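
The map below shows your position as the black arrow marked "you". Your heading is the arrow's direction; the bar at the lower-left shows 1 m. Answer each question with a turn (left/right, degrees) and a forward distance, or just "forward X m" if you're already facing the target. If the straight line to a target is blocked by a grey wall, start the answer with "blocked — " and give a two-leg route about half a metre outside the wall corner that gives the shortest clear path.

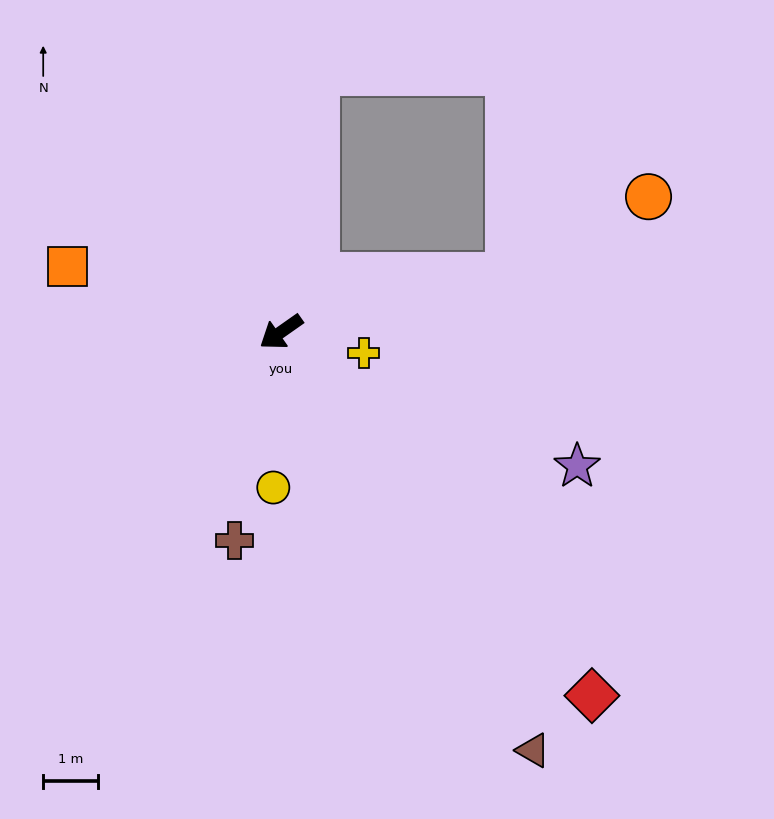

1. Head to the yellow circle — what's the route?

turn left 52°, forward 2.9 m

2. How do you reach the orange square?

turn right 52°, forward 4.1 m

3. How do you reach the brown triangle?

turn left 86°, forward 9.0 m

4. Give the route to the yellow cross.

turn left 131°, forward 1.6 m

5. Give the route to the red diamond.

turn left 95°, forward 8.8 m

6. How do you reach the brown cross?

turn left 42°, forward 3.9 m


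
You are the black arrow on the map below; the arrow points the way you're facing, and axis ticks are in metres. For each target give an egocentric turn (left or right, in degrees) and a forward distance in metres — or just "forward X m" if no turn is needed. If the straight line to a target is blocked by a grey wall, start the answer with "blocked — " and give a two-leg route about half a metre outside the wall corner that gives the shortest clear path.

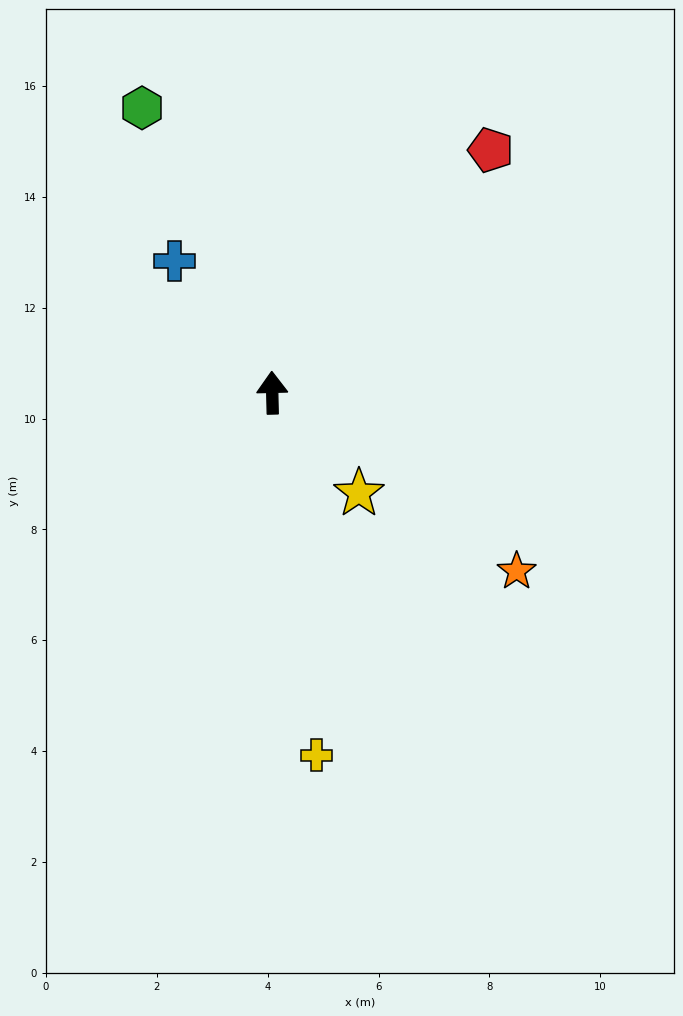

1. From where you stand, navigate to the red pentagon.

turn right 43°, forward 5.9 m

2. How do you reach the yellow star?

turn right 141°, forward 2.4 m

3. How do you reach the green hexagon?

turn left 23°, forward 5.6 m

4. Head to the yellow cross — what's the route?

turn right 174°, forward 6.6 m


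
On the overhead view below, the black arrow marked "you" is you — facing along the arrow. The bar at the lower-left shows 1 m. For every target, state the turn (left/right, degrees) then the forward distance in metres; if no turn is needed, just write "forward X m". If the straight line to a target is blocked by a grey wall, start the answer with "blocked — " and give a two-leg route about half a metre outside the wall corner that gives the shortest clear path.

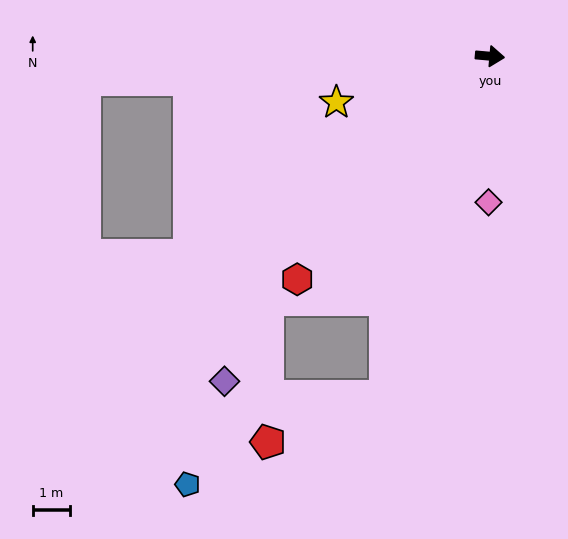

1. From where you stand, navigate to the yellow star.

turn right 158°, forward 4.3 m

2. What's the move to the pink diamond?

turn right 85°, forward 3.9 m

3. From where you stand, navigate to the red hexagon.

turn right 126°, forward 7.8 m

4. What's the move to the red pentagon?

blocked — turn right 102°, forward 9.4 m, then turn right 52°, forward 3.3 m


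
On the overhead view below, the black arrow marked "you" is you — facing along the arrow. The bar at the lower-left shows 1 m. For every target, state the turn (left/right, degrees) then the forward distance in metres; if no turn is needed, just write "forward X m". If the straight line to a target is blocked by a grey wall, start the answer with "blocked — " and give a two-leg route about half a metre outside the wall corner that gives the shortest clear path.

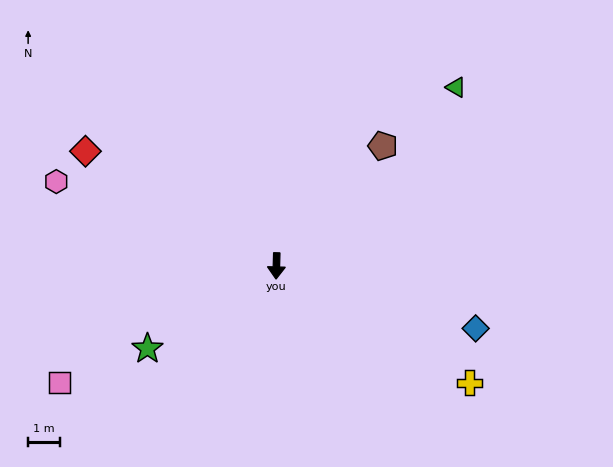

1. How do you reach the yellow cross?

turn left 60°, forward 7.1 m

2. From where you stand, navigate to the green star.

turn right 56°, forward 4.8 m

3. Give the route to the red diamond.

turn right 119°, forward 7.0 m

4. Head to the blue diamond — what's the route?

turn left 74°, forward 6.5 m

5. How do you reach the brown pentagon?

turn left 140°, forward 5.0 m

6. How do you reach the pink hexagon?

turn right 109°, forward 7.4 m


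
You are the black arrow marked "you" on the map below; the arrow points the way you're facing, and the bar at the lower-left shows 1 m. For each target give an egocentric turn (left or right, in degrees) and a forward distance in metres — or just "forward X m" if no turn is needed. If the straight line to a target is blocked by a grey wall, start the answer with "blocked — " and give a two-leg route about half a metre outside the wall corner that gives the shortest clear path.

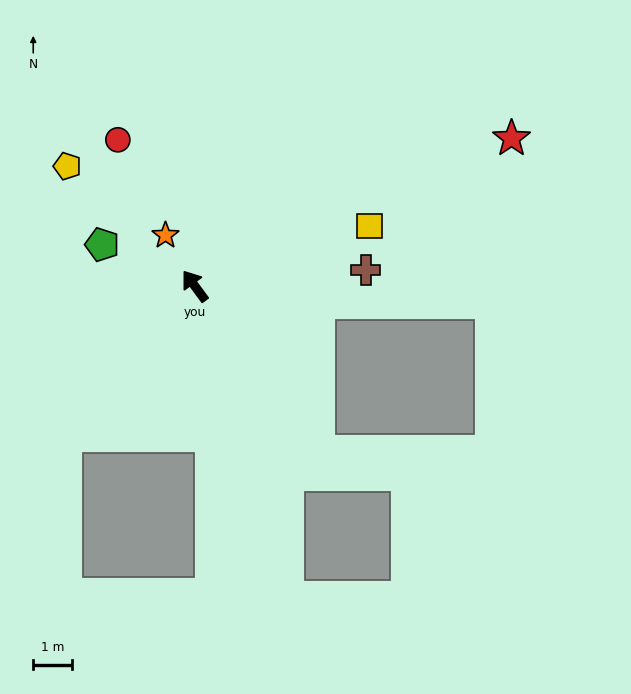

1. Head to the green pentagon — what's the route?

turn left 30°, forward 2.6 m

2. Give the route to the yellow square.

turn right 107°, forward 4.7 m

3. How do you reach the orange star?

turn right 6°, forward 1.5 m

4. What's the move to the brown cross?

turn right 121°, forward 4.4 m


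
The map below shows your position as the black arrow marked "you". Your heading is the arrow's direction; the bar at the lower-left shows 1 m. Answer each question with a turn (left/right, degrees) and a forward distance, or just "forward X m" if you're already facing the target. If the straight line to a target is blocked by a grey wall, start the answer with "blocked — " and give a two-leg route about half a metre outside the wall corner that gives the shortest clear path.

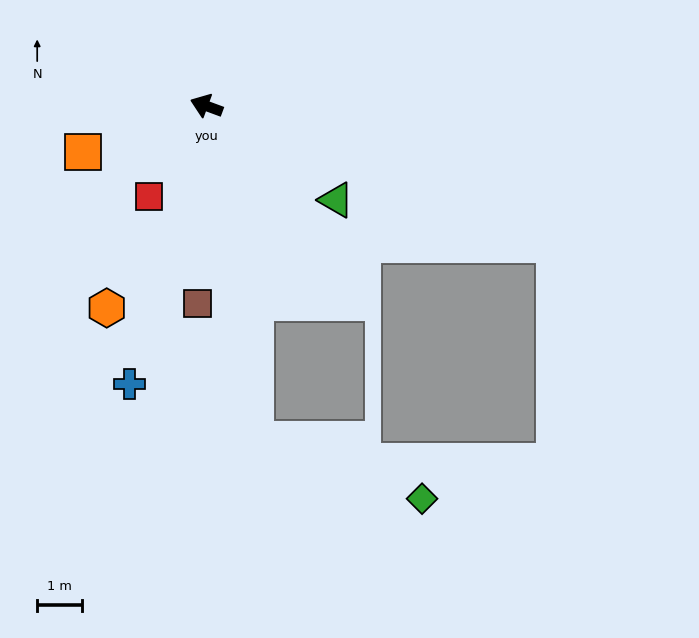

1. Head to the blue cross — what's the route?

turn left 95°, forward 6.4 m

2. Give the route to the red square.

turn left 78°, forward 2.4 m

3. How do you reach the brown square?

turn left 108°, forward 4.4 m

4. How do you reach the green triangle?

turn left 164°, forward 3.6 m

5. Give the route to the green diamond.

blocked — turn left 118°, forward 7.5 m, then turn left 63°, forward 4.0 m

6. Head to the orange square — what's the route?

turn left 41°, forward 2.9 m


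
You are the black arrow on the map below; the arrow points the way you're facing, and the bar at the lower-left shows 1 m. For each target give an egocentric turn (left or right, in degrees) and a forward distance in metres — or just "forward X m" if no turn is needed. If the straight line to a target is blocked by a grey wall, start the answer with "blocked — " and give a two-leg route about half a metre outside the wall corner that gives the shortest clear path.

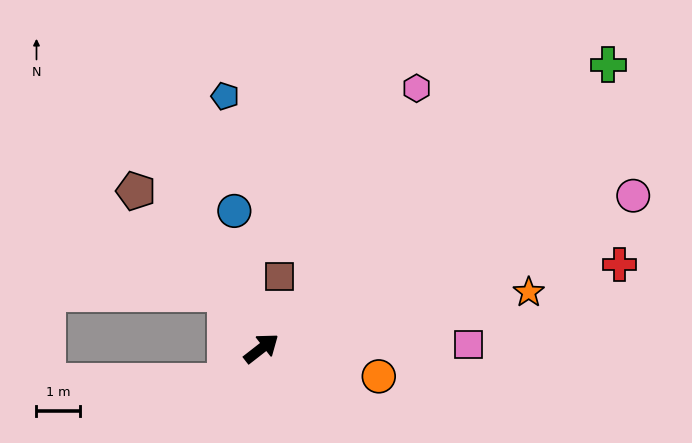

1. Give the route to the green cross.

forward 10.2 m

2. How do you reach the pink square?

turn right 37°, forward 4.7 m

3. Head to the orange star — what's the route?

turn right 26°, forward 6.2 m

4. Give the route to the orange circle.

turn right 51°, forward 2.8 m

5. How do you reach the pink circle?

turn right 16°, forward 9.2 m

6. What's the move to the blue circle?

turn left 63°, forward 3.2 m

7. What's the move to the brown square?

turn left 38°, forward 1.7 m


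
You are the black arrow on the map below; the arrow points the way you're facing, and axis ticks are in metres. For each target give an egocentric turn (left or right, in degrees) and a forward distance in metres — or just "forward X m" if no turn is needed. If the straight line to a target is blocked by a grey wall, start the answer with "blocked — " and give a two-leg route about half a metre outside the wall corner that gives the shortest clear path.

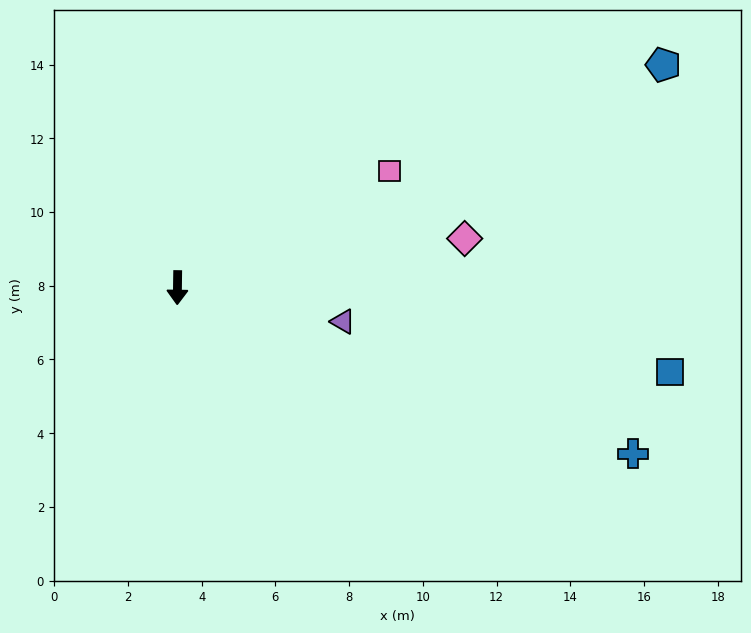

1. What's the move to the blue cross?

turn left 71°, forward 13.2 m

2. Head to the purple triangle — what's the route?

turn left 79°, forward 4.6 m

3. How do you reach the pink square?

turn left 120°, forward 6.6 m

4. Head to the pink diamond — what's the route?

turn left 101°, forward 7.9 m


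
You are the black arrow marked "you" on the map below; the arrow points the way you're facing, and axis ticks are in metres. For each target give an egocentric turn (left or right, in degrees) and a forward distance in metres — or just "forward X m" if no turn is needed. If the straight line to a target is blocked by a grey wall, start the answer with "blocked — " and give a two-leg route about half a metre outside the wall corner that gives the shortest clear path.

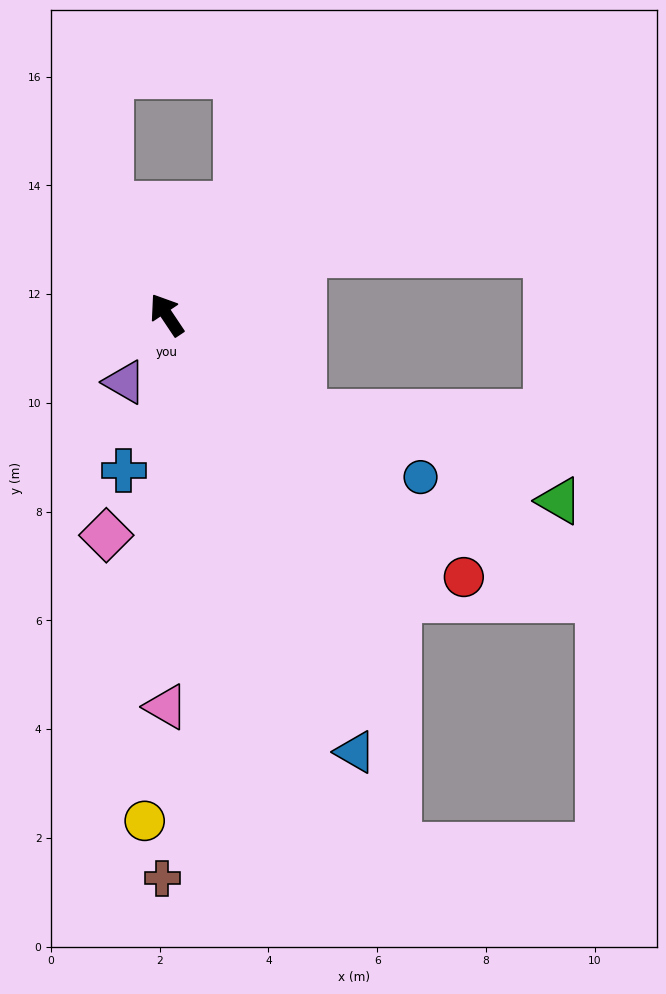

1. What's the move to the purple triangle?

turn left 114°, forward 1.5 m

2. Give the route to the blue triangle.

turn left 170°, forward 8.8 m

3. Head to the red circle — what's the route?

turn right 165°, forward 7.3 m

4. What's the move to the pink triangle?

turn left 146°, forward 7.2 m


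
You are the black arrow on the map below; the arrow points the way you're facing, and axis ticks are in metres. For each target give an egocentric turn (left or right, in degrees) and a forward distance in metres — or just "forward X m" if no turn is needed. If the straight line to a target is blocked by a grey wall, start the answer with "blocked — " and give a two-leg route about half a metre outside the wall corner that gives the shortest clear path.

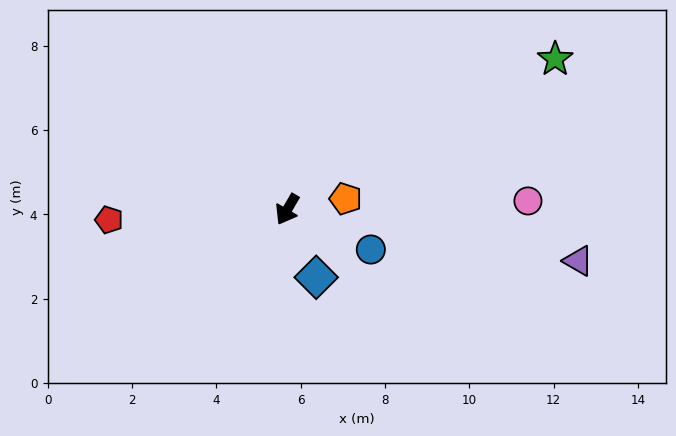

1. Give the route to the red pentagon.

turn right 56°, forward 4.2 m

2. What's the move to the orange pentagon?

turn left 131°, forward 1.4 m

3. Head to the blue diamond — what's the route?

turn left 53°, forward 1.7 m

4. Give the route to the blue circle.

turn left 95°, forward 2.2 m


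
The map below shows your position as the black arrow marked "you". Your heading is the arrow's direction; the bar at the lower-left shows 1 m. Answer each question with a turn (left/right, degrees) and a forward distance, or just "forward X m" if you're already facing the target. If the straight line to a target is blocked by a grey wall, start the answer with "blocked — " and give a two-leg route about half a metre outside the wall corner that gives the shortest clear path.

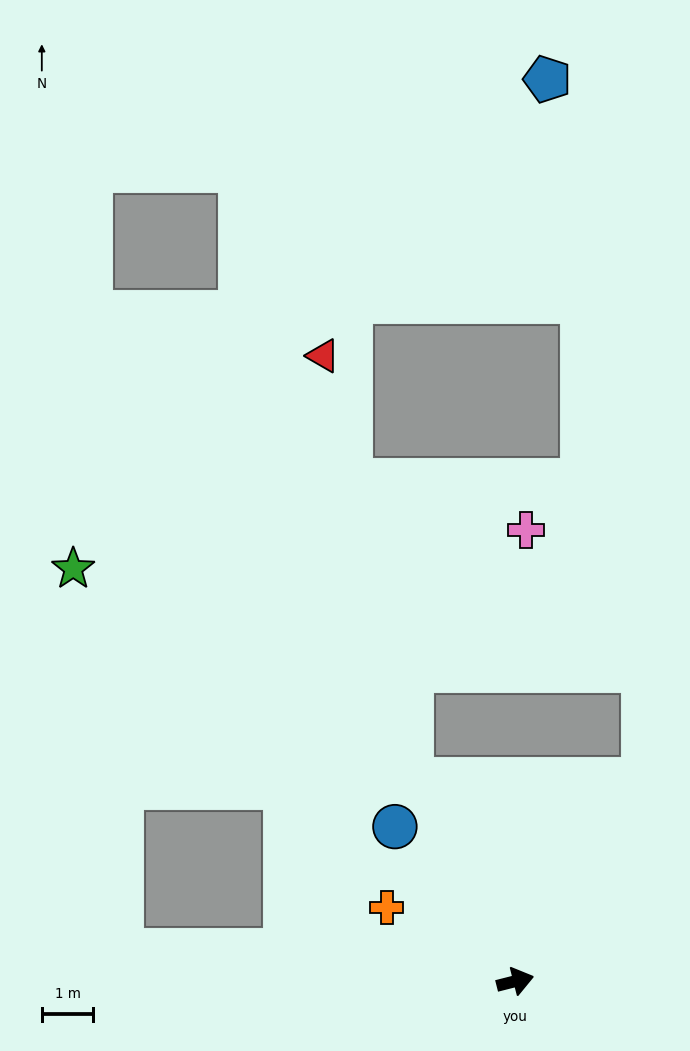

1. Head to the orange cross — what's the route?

turn left 136°, forward 2.9 m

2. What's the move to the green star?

turn left 123°, forward 11.7 m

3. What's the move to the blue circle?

turn left 114°, forward 3.8 m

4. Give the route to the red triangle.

blocked — turn left 103°, forward 4.4 m, then turn right 15°, forward 8.4 m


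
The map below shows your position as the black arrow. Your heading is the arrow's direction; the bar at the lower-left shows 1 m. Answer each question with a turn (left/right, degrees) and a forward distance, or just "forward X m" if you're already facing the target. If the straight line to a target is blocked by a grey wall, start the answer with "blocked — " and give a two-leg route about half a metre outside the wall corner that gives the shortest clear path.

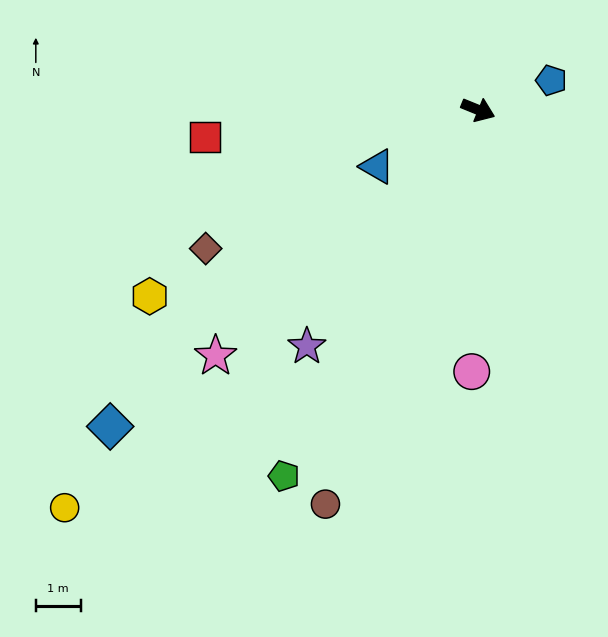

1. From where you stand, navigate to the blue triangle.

turn right 129°, forward 2.6 m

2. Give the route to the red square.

turn right 152°, forward 6.1 m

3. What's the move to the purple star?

turn right 104°, forward 6.5 m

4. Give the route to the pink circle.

turn right 69°, forward 5.9 m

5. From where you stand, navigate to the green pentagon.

turn right 96°, forward 9.3 m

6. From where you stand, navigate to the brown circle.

turn right 89°, forward 9.5 m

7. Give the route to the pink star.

turn right 115°, forward 8.0 m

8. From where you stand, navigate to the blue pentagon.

turn left 44°, forward 1.8 m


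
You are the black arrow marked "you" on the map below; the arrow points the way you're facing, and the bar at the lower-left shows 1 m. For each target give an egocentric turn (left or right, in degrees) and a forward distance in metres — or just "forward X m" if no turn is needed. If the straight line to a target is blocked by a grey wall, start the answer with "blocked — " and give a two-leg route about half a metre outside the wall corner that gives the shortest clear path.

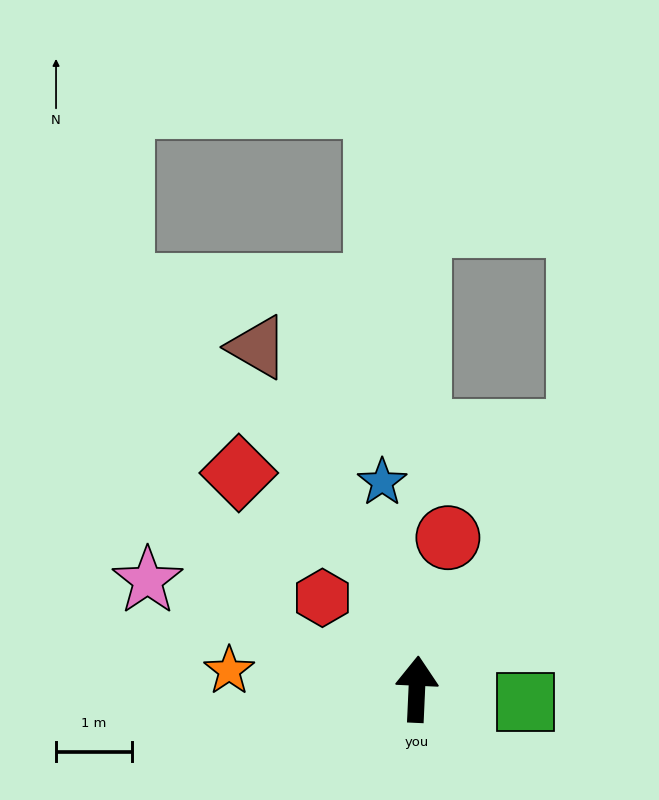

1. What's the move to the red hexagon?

turn left 49°, forward 1.7 m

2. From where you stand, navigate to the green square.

turn right 94°, forward 1.4 m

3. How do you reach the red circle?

turn right 9°, forward 2.0 m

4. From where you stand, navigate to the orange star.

turn left 87°, forward 2.5 m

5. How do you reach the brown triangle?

turn left 28°, forward 5.0 m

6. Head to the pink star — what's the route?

turn left 71°, forward 3.8 m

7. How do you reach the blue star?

turn left 12°, forward 2.8 m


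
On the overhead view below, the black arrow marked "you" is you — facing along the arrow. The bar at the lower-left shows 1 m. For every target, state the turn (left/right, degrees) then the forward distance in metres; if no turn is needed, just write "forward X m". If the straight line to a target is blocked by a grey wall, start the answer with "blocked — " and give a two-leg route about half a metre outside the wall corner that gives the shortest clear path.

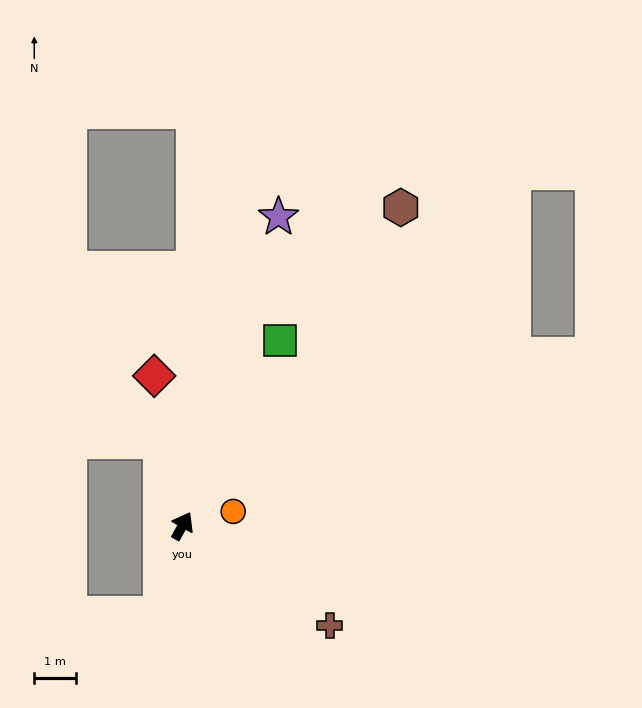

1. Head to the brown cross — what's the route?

turn right 95°, forward 4.2 m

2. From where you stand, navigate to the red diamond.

turn left 40°, forward 3.6 m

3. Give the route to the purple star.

turn left 12°, forward 7.7 m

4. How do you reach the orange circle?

turn right 45°, forward 1.3 m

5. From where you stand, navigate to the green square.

forward 5.0 m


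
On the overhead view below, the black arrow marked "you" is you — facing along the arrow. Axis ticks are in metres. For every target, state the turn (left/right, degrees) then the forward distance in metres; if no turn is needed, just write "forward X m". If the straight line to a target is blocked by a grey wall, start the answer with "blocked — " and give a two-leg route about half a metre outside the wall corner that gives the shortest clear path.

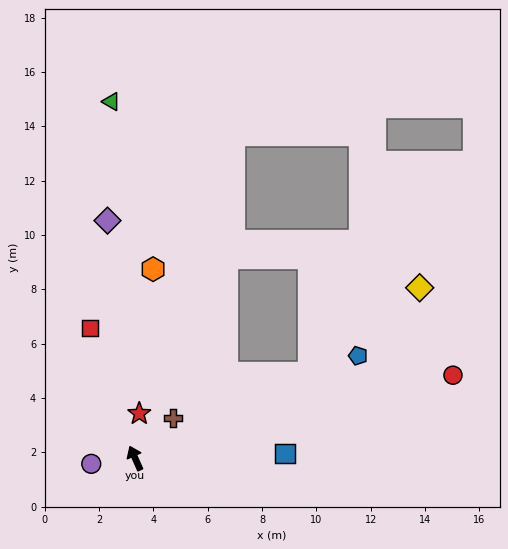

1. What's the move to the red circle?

turn right 99°, forward 12.1 m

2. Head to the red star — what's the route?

turn right 29°, forward 1.6 m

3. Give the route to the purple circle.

turn left 73°, forward 1.6 m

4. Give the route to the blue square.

turn right 112°, forward 5.5 m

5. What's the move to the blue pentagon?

turn right 89°, forward 9.0 m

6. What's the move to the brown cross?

turn right 67°, forward 2.0 m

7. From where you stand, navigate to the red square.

turn right 5°, forward 5.1 m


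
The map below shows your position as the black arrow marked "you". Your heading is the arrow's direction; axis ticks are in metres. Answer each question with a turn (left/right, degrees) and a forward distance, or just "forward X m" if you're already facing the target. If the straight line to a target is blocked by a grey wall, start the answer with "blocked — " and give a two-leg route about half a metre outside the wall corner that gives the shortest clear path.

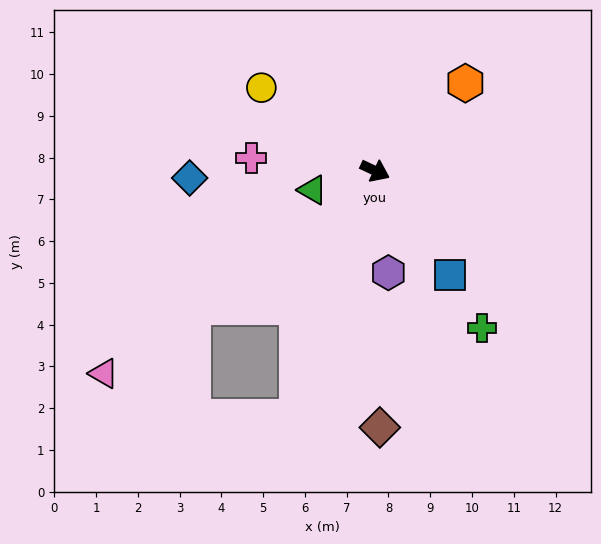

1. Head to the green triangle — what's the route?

turn right 138°, forward 1.6 m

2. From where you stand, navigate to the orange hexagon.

turn left 69°, forward 3.0 m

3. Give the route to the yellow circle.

turn left 169°, forward 3.4 m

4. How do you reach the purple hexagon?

turn right 57°, forward 2.5 m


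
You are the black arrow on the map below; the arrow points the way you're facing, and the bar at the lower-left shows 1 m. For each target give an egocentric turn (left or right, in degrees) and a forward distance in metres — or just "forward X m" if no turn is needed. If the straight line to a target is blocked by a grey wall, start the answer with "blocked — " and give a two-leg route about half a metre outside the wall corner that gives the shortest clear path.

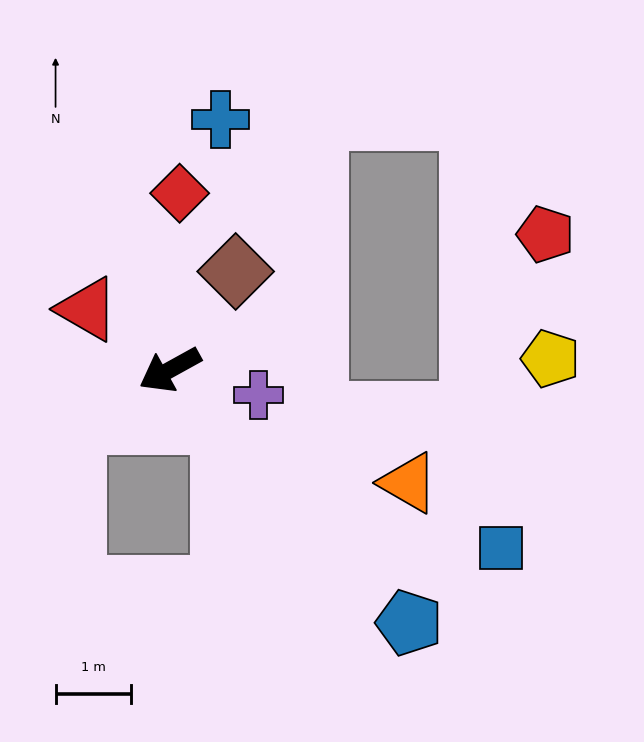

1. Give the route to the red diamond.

turn right 122°, forward 2.3 m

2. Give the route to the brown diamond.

turn right 153°, forward 1.6 m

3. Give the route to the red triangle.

turn right 65°, forward 1.4 m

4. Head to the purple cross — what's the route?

turn left 135°, forward 1.2 m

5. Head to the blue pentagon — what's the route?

turn left 104°, forward 4.6 m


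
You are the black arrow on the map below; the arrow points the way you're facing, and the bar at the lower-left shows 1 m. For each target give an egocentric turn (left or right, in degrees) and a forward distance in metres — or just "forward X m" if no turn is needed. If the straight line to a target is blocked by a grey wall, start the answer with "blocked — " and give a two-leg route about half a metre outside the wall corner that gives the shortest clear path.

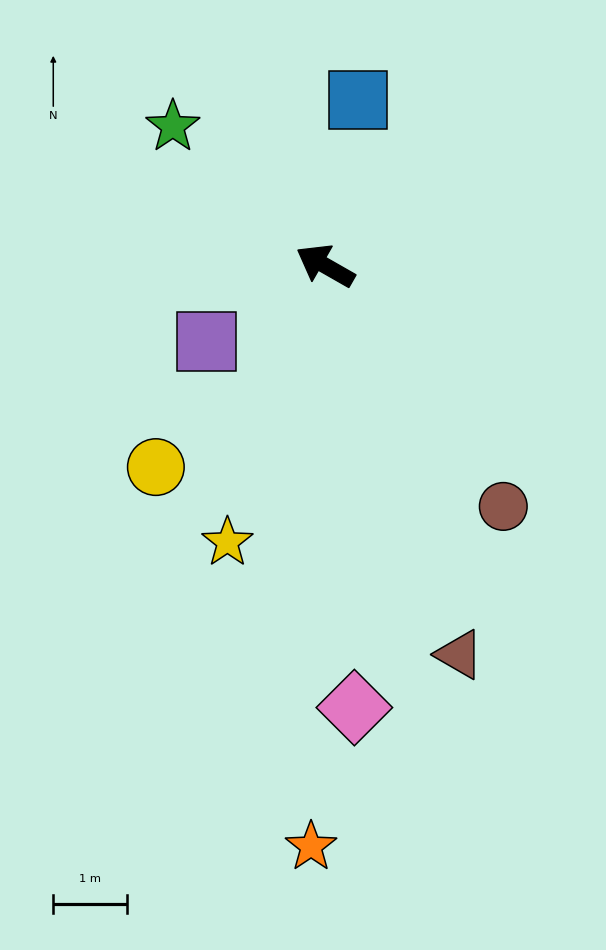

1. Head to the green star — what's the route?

turn right 13°, forward 2.8 m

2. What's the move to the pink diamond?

turn left 124°, forward 6.0 m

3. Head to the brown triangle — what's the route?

turn left 139°, forward 5.6 m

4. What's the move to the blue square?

turn right 71°, forward 2.3 m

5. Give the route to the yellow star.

turn left 100°, forward 4.0 m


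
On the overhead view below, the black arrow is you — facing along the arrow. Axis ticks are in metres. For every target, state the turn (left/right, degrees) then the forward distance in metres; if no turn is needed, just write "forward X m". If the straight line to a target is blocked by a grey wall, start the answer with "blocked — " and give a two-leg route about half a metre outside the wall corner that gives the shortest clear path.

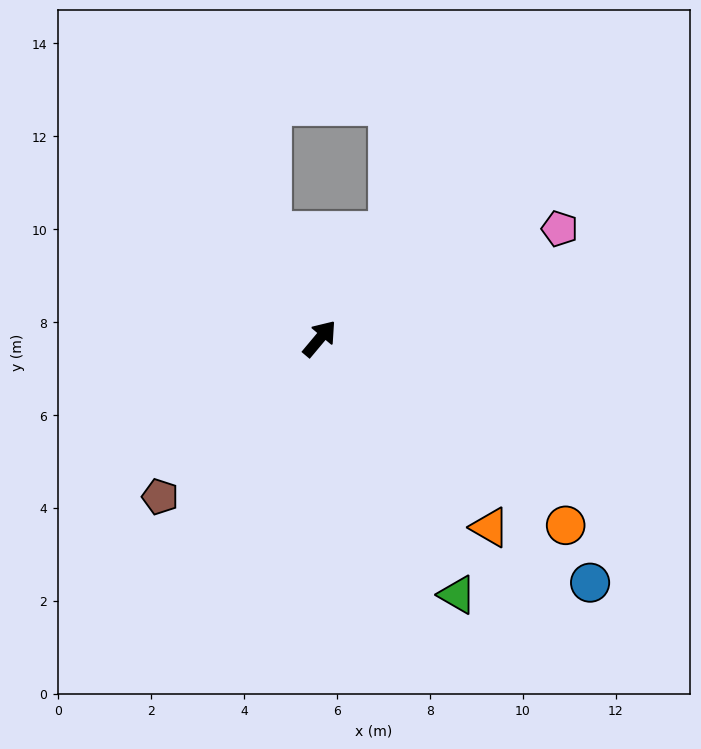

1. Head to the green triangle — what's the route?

turn right 112°, forward 6.3 m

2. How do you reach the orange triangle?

turn right 98°, forward 5.5 m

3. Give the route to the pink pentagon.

turn right 25°, forward 5.7 m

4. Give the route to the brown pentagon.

turn left 175°, forward 4.8 m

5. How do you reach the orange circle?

turn right 87°, forward 6.6 m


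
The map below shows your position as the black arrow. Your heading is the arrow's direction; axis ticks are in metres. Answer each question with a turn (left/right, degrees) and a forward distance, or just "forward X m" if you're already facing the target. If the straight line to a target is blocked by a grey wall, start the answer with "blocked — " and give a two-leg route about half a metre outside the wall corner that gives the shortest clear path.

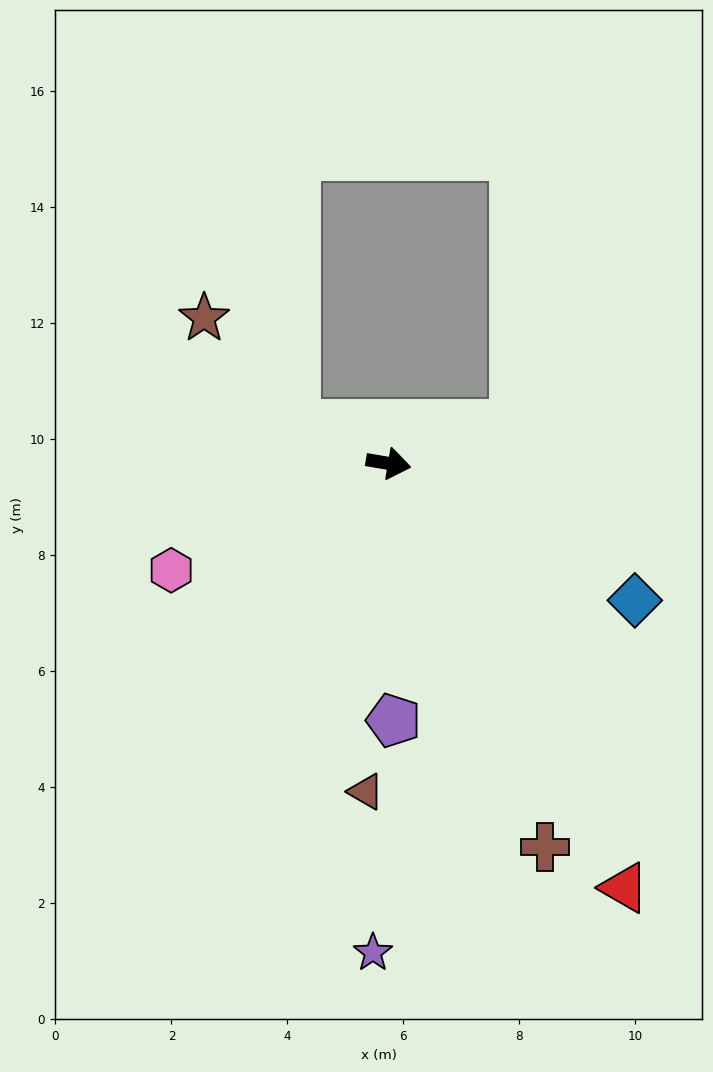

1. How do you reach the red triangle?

turn right 51°, forward 8.4 m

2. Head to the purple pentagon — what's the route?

turn right 79°, forward 4.4 m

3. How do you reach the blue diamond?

turn right 19°, forward 4.9 m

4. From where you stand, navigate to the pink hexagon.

turn right 144°, forward 4.2 m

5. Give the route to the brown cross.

turn right 58°, forward 7.1 m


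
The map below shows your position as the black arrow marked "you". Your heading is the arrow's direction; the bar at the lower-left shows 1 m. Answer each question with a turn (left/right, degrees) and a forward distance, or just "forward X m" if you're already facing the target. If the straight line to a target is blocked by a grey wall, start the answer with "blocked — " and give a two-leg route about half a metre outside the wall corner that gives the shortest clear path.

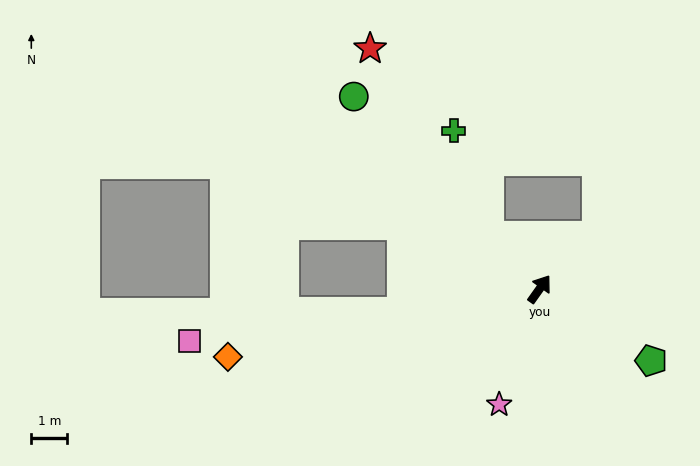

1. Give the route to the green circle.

turn left 79°, forward 7.4 m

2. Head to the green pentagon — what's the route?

turn right 87°, forward 3.7 m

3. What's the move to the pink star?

turn right 164°, forward 3.4 m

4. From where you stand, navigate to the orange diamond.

turn left 138°, forward 8.8 m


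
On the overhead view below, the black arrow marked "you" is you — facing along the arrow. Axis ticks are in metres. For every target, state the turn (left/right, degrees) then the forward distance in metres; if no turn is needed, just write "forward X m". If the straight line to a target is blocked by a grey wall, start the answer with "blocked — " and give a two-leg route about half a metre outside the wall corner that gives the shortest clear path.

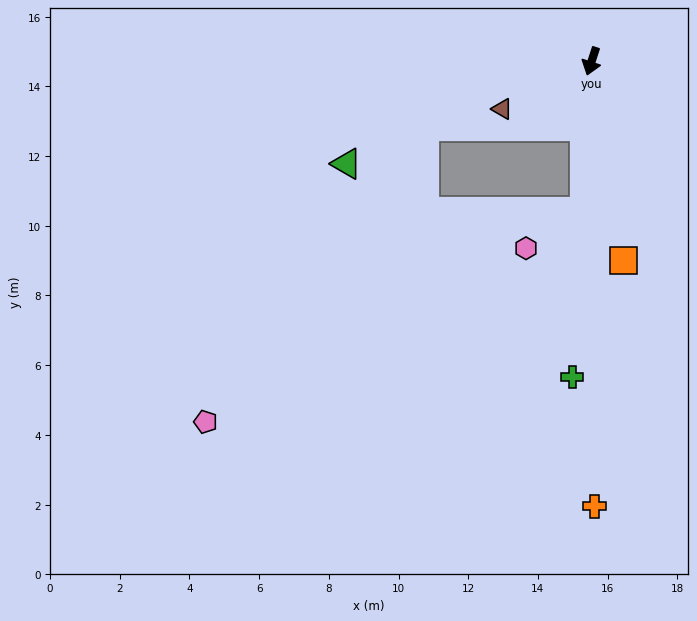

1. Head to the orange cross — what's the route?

turn left 18°, forward 12.8 m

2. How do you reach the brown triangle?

turn right 44°, forward 2.9 m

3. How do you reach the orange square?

turn left 27°, forward 5.8 m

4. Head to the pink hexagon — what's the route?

blocked — turn left 15°, forward 4.3 m, then turn right 56°, forward 2.0 m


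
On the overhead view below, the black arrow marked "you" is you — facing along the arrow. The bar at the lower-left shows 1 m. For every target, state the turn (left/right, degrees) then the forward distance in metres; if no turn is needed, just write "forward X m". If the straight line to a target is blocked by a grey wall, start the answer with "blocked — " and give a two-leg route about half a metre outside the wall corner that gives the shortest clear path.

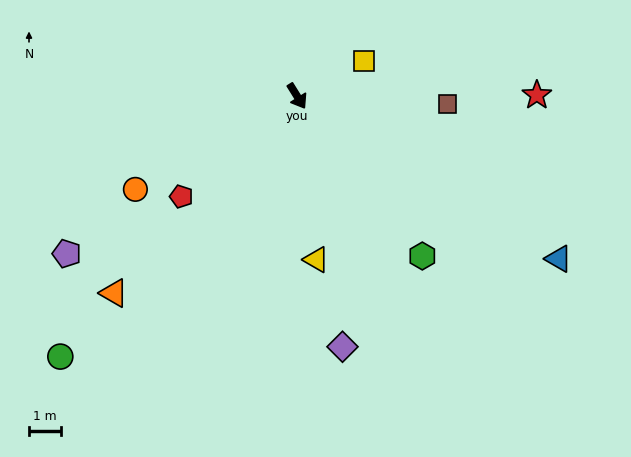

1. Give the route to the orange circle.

turn right 92°, forward 5.8 m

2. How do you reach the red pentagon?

turn right 81°, forward 4.8 m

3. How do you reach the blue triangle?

turn left 26°, forward 9.6 m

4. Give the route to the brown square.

turn left 55°, forward 4.7 m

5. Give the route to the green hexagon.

turn left 6°, forward 6.4 m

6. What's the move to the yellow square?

turn left 86°, forward 2.4 m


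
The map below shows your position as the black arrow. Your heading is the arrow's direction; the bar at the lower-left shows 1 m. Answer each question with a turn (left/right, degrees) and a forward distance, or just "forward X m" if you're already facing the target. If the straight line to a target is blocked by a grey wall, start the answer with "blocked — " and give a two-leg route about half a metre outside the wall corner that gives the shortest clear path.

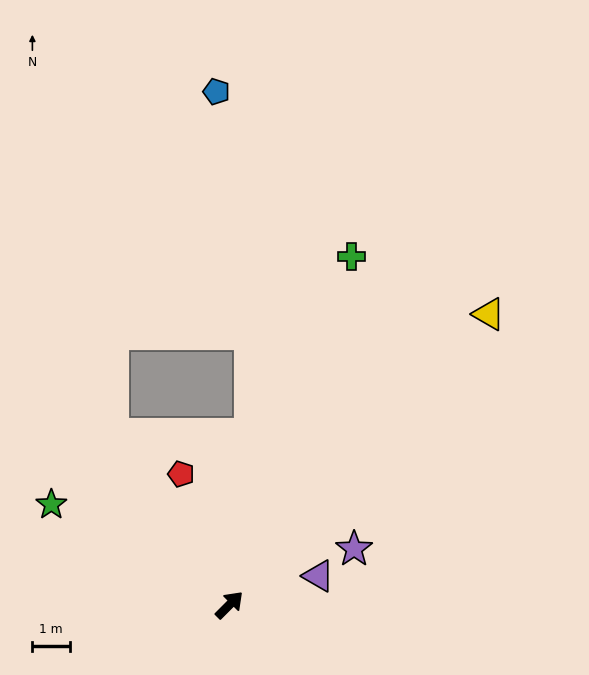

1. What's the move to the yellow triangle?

turn left 3°, forward 10.4 m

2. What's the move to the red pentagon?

turn left 65°, forward 3.7 m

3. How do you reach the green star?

turn left 106°, forward 5.4 m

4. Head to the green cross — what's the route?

turn left 26°, forward 9.8 m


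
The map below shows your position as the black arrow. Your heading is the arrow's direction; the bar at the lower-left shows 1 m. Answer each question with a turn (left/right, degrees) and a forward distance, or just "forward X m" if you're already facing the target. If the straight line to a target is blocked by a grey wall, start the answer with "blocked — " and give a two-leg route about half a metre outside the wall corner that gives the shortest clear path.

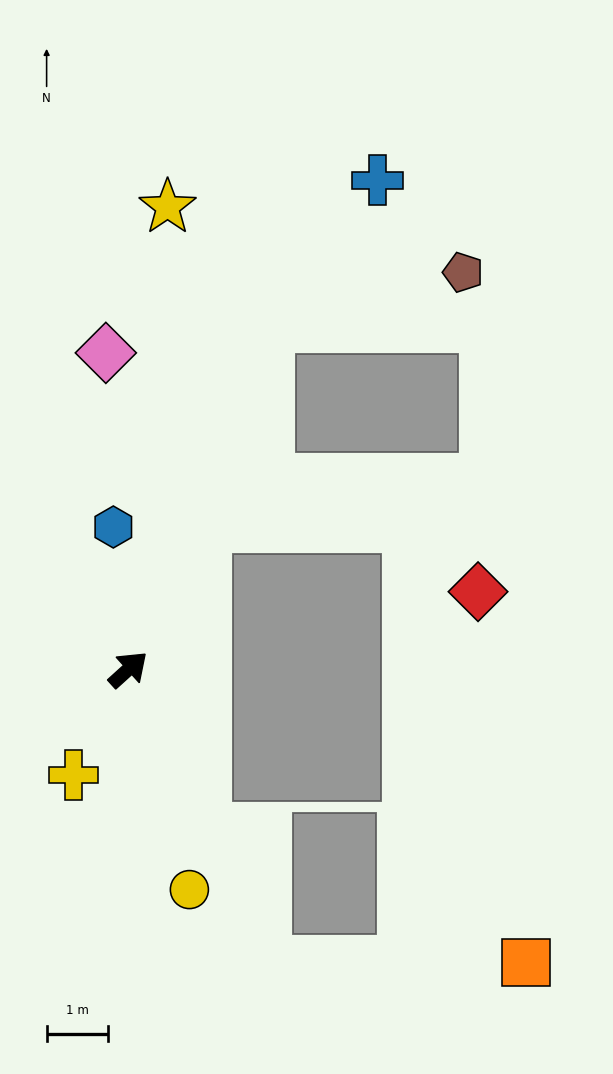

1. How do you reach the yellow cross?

turn right 160°, forward 1.9 m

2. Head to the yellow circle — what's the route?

turn right 117°, forward 3.7 m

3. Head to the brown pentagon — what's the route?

blocked — turn left 26°, forward 6.0 m, then turn right 53°, forward 3.3 m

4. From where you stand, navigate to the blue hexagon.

turn left 54°, forward 2.3 m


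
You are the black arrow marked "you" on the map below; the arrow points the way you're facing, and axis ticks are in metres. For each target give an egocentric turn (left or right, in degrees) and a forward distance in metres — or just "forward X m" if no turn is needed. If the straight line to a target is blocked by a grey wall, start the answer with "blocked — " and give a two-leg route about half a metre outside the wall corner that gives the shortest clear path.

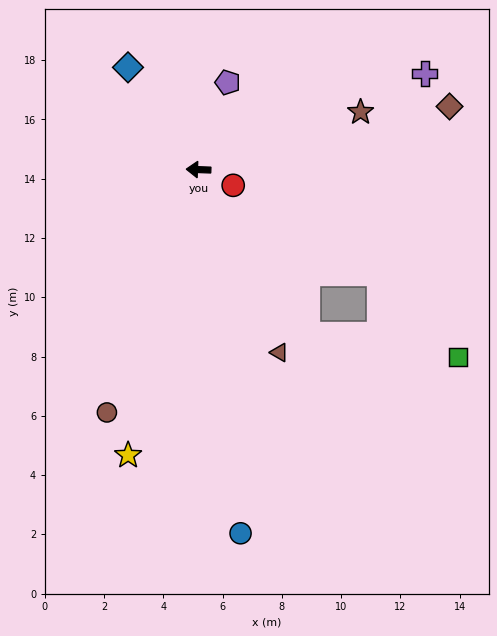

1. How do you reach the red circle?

turn left 158°, forward 1.3 m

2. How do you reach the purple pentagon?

turn right 106°, forward 3.1 m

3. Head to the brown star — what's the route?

turn right 158°, forward 5.8 m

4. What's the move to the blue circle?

turn left 99°, forward 12.4 m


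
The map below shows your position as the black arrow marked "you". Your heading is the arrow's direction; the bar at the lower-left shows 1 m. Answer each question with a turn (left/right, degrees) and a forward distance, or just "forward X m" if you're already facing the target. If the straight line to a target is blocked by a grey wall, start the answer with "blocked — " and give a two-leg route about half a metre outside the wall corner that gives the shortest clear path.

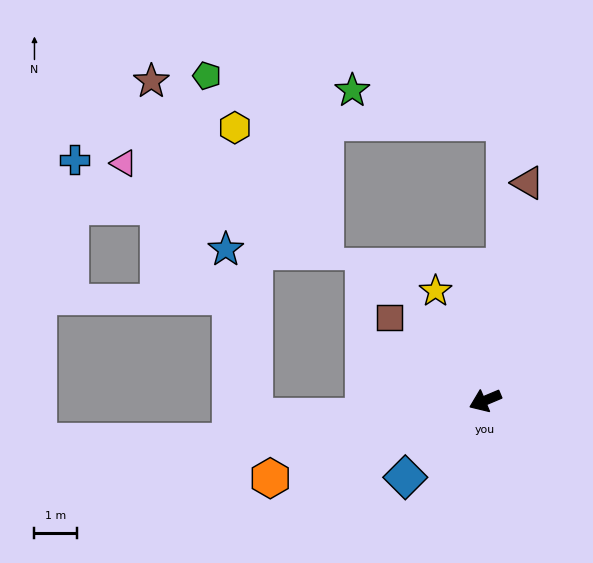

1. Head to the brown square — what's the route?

turn right 64°, forward 3.0 m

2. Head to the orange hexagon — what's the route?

turn right 3°, forward 5.3 m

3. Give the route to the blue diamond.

turn left 21°, forward 2.6 m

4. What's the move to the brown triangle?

turn right 124°, forward 5.2 m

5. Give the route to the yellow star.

turn right 88°, forward 2.8 m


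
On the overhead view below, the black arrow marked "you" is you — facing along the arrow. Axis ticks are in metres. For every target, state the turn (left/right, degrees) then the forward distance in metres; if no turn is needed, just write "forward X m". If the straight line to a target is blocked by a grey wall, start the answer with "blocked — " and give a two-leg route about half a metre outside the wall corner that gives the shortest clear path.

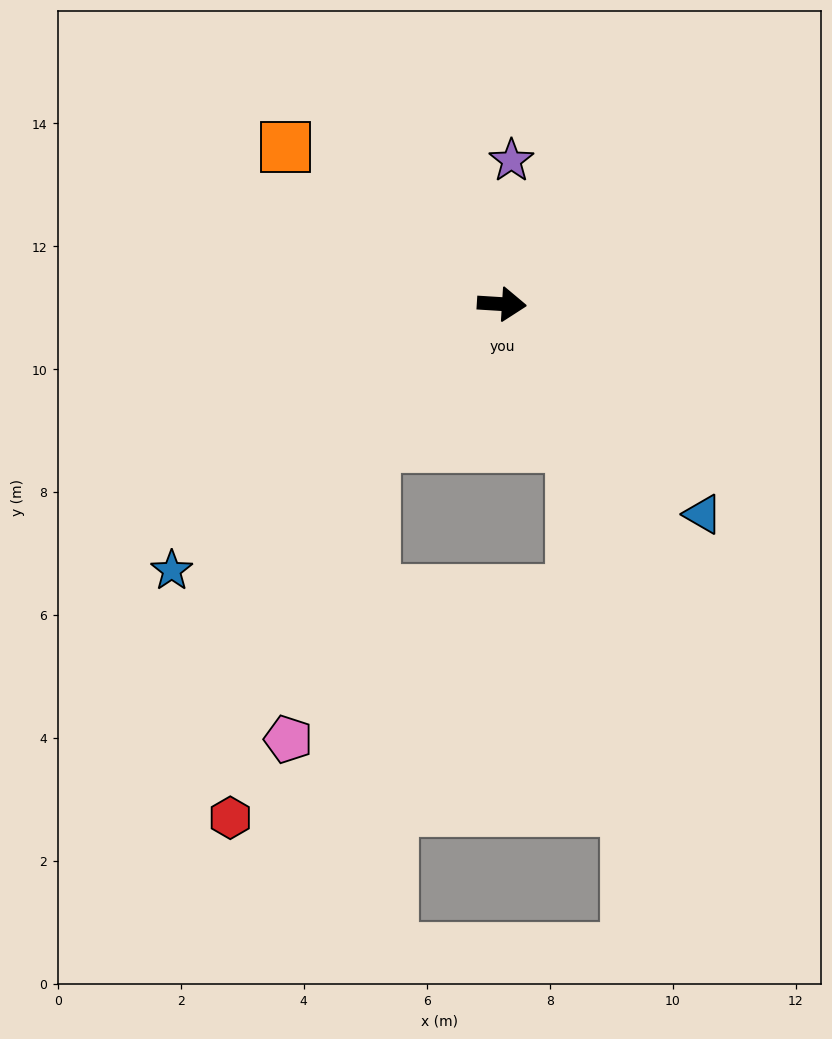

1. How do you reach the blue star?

turn right 138°, forward 6.9 m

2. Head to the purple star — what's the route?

turn left 90°, forward 2.3 m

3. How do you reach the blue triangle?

turn right 43°, forward 4.7 m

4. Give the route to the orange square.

turn left 148°, forward 4.3 m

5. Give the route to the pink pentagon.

blocked — turn right 128°, forward 3.1 m, then turn left 25°, forward 5.0 m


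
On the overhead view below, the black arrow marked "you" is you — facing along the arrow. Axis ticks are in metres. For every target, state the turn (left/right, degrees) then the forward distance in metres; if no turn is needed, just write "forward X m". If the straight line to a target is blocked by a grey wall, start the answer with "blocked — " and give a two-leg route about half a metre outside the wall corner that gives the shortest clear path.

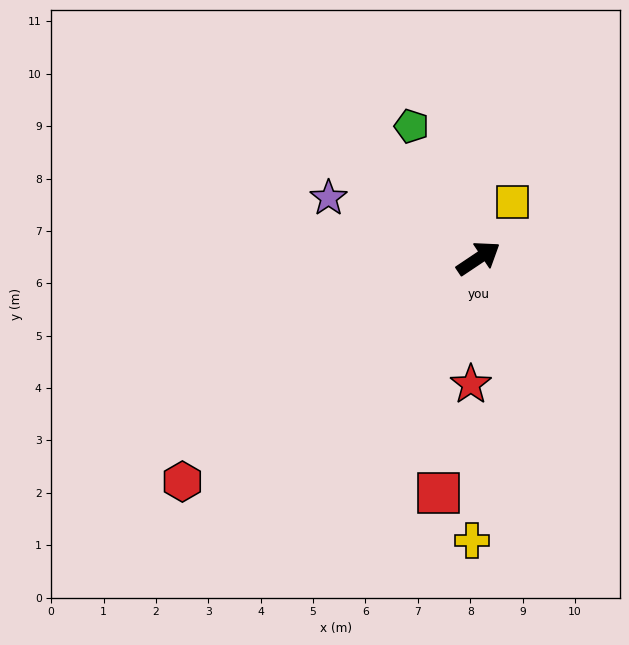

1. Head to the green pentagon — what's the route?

turn left 83°, forward 2.8 m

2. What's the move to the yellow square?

turn left 25°, forward 1.3 m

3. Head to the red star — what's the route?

turn right 127°, forward 2.4 m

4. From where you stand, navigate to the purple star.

turn left 124°, forward 3.1 m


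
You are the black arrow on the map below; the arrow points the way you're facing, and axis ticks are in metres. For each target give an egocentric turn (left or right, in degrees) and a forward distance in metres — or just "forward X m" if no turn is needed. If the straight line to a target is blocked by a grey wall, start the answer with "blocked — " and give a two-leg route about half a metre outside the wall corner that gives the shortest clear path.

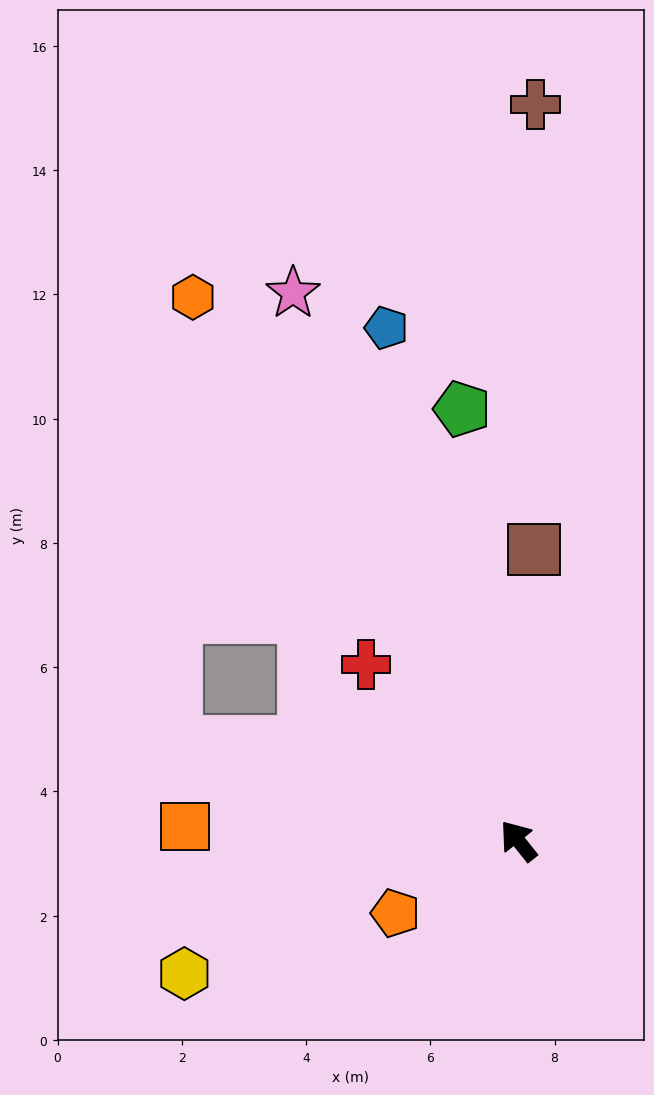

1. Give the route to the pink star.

turn right 16°, forward 9.5 m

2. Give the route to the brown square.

turn right 42°, forward 4.7 m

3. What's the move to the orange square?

turn left 49°, forward 5.4 m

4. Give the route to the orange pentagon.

turn left 82°, forward 2.3 m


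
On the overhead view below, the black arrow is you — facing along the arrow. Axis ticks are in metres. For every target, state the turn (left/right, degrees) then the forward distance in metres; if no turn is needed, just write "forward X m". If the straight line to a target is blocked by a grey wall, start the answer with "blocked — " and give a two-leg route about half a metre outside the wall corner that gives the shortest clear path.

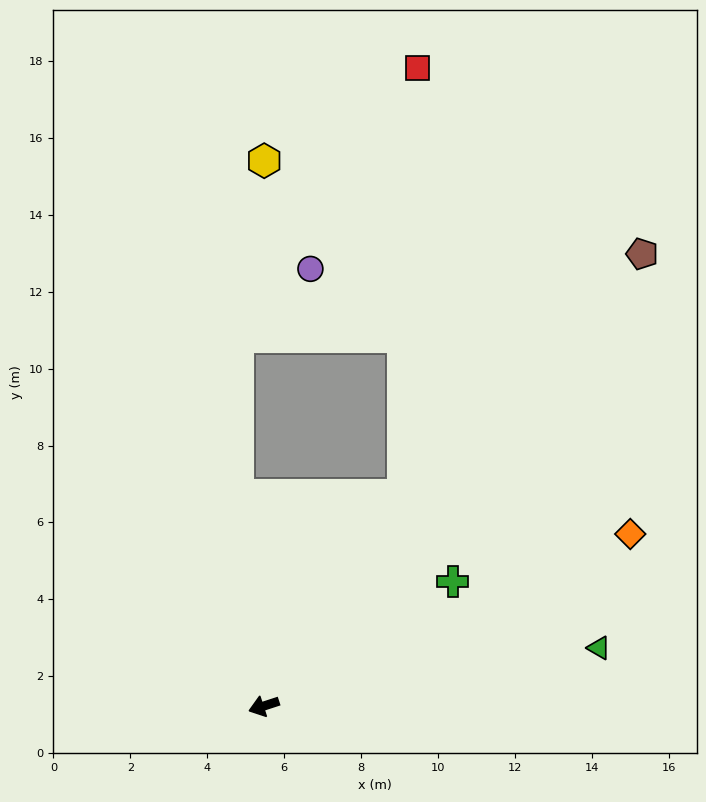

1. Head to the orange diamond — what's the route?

turn right 173°, forward 10.5 m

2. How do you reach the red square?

blocked — turn right 142°, forward 6.6 m, then turn left 32°, forward 11.1 m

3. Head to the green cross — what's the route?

turn right 165°, forward 5.9 m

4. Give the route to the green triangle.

turn left 172°, forward 8.8 m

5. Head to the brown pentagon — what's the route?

turn right 148°, forward 15.3 m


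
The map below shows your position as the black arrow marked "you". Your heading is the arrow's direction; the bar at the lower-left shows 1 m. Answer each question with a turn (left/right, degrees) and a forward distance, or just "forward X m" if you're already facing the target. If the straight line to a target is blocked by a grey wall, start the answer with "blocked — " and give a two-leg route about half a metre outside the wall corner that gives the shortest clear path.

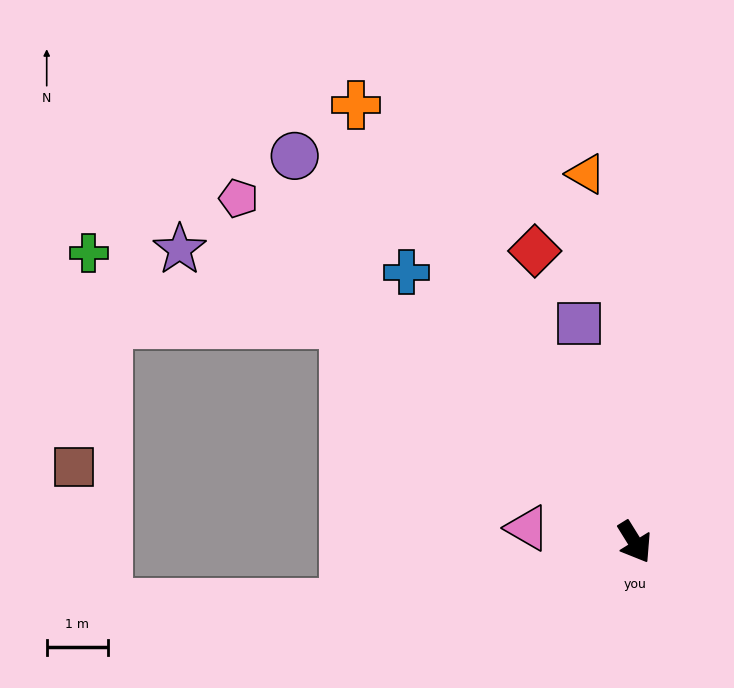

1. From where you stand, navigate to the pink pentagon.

turn right 163°, forward 8.6 m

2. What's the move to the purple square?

turn left 162°, forward 3.7 m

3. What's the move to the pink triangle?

turn right 129°, forward 1.8 m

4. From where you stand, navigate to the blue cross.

turn right 172°, forward 5.8 m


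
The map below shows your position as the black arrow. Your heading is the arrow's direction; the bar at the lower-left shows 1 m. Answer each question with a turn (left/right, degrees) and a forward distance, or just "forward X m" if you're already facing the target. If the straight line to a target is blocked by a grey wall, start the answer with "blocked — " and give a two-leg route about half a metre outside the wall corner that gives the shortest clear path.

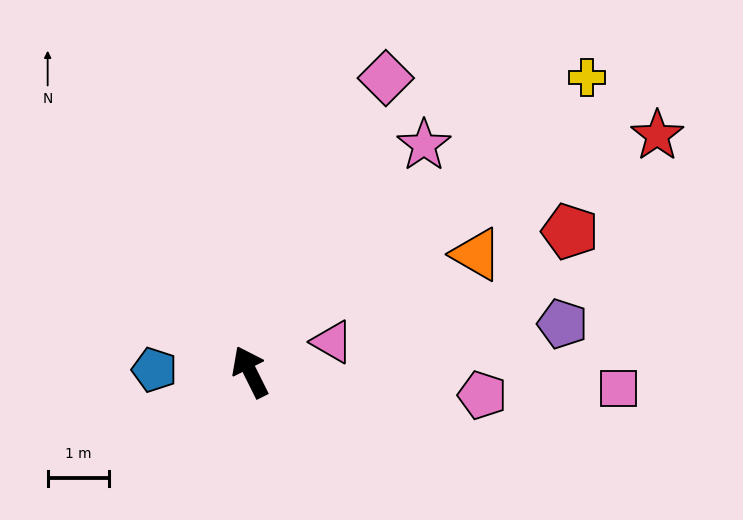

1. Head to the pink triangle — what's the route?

turn right 96°, forward 1.4 m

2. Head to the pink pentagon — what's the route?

turn right 122°, forward 3.8 m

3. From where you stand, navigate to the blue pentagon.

turn left 62°, forward 1.6 m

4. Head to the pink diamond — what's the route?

turn right 51°, forward 5.3 m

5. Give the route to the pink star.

turn right 64°, forward 4.7 m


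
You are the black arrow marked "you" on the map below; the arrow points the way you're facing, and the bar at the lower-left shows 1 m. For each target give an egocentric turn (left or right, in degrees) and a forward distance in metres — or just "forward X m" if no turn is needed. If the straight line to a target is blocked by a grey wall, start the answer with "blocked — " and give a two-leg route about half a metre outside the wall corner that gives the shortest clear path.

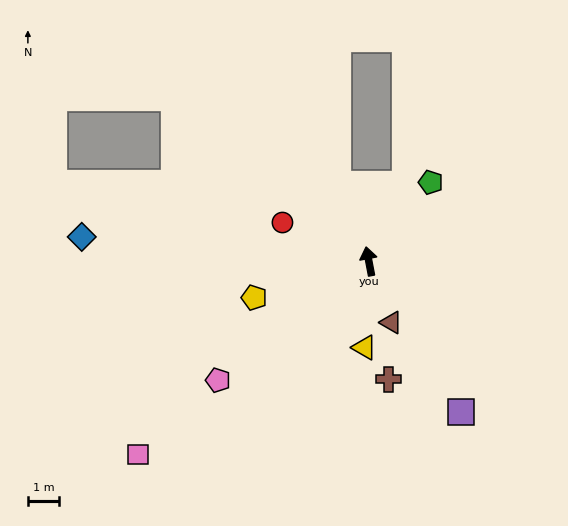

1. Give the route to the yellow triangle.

turn left 166°, forward 2.7 m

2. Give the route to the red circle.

turn left 55°, forward 3.0 m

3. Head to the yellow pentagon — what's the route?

turn left 97°, forward 3.8 m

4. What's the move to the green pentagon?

turn right 49°, forward 3.2 m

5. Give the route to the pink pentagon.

turn left 117°, forward 6.1 m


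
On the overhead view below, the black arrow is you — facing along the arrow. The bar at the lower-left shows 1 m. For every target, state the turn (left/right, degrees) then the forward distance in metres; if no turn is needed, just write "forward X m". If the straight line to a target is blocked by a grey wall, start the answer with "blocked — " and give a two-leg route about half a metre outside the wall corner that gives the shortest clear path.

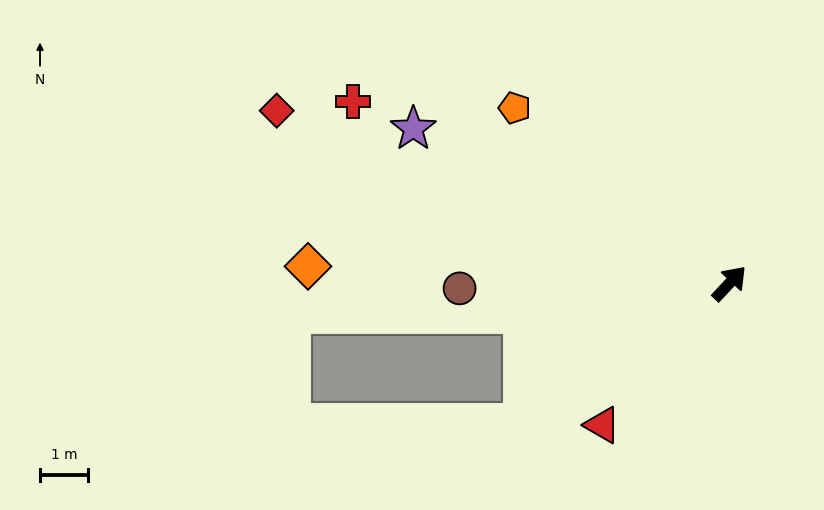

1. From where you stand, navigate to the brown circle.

turn left 134°, forward 5.6 m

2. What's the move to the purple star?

turn left 107°, forward 7.3 m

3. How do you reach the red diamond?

turn left 112°, forward 10.0 m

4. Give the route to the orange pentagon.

turn left 94°, forward 5.7 m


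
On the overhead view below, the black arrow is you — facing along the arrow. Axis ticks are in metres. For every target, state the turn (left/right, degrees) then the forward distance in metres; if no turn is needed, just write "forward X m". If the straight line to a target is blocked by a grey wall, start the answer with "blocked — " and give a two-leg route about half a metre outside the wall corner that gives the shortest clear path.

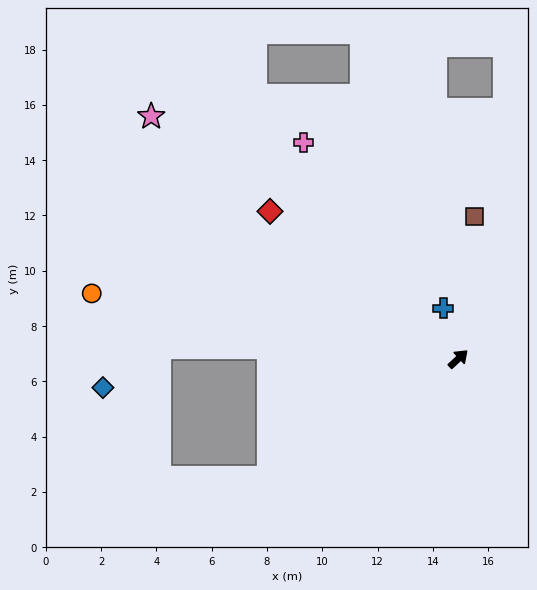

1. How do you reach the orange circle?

turn left 127°, forward 13.5 m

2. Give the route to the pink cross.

turn left 83°, forward 9.6 m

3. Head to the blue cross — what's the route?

turn left 64°, forward 1.9 m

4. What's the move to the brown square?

turn left 41°, forward 5.2 m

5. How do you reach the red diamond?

turn left 99°, forward 8.7 m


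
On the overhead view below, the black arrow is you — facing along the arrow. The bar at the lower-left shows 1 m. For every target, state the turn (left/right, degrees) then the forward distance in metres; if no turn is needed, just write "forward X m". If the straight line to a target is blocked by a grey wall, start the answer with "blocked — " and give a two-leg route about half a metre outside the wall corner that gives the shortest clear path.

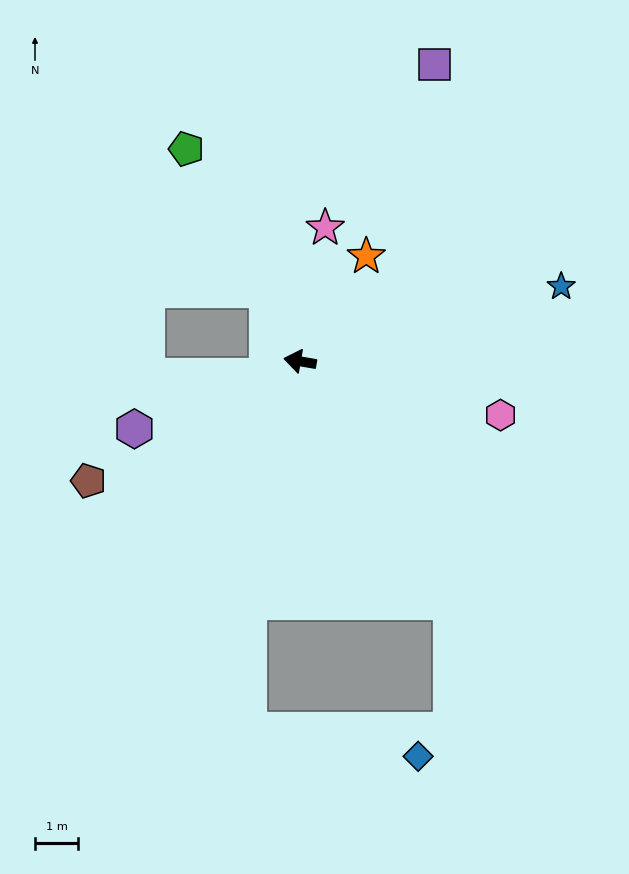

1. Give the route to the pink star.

turn right 91°, forward 3.1 m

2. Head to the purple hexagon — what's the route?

turn left 32°, forward 4.1 m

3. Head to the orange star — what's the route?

turn right 112°, forward 2.9 m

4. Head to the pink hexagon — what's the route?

turn left 175°, forward 4.8 m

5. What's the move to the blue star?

turn right 154°, forward 6.3 m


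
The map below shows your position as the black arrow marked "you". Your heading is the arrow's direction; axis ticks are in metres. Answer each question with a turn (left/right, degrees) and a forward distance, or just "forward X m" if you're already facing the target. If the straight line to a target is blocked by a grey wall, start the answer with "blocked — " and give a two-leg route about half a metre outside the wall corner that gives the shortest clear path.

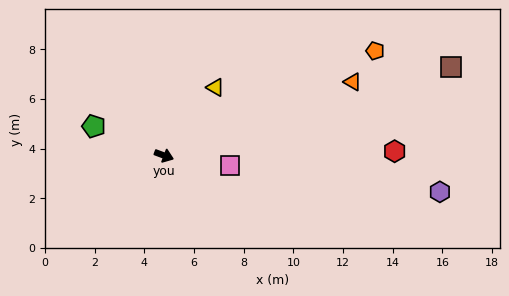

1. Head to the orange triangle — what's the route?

turn left 42°, forward 8.2 m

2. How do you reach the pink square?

turn left 12°, forward 2.7 m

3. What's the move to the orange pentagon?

turn left 47°, forward 9.5 m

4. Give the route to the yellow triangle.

turn left 73°, forward 3.4 m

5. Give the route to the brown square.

turn left 38°, forward 12.1 m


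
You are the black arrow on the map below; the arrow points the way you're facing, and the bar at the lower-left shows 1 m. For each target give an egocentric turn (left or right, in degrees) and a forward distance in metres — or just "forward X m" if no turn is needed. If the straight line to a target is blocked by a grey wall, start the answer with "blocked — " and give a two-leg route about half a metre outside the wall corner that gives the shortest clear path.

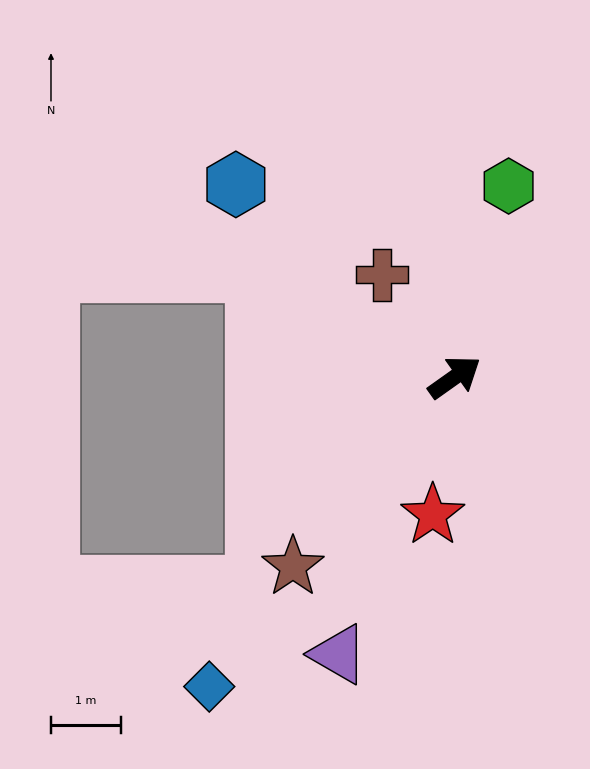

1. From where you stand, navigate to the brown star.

turn right 166°, forward 3.5 m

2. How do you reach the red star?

turn right 134°, forward 2.0 m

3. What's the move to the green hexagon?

turn left 39°, forward 2.8 m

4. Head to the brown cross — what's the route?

turn left 90°, forward 1.8 m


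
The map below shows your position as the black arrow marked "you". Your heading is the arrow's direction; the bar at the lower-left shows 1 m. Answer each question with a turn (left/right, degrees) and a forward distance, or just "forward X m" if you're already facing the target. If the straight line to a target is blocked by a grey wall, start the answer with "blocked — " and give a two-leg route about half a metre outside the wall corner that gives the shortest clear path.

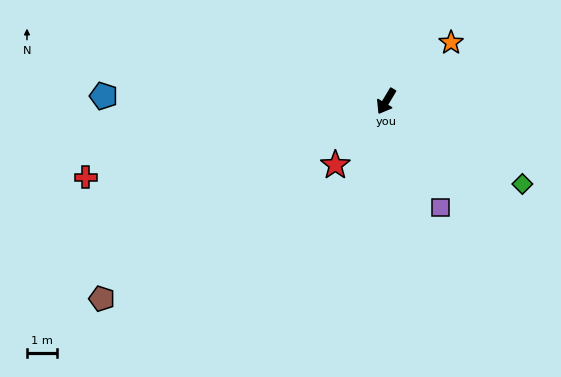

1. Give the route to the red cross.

turn right 45°, forward 10.4 m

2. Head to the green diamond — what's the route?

turn left 90°, forward 5.4 m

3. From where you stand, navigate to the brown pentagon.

turn right 24°, forward 11.6 m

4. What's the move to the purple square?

turn left 58°, forward 4.0 m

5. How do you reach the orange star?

turn left 163°, forward 2.9 m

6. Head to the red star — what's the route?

turn right 8°, forward 2.7 m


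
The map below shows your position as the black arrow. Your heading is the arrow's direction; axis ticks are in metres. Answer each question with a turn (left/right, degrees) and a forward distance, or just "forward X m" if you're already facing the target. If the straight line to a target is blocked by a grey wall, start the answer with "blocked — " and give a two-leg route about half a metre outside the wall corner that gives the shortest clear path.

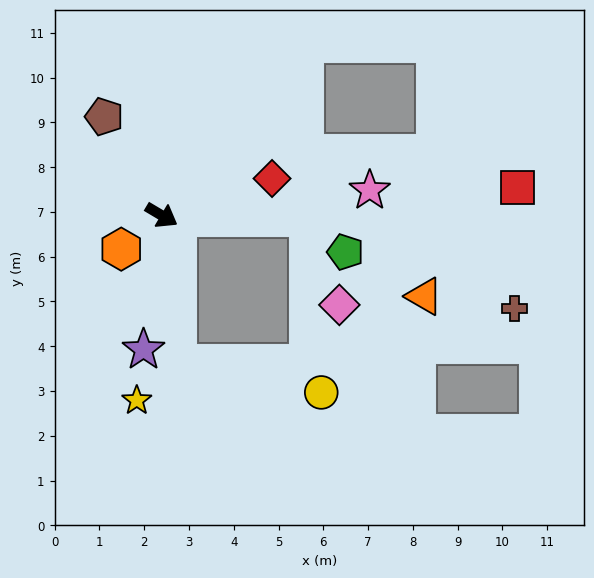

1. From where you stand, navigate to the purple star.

turn right 67°, forward 3.0 m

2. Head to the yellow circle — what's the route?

blocked — turn right 53°, forward 3.3 m, then turn left 72°, forward 3.3 m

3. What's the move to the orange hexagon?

turn right 109°, forward 1.2 m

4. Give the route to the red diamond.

turn left 49°, forward 2.6 m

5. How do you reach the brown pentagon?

turn left 151°, forward 2.5 m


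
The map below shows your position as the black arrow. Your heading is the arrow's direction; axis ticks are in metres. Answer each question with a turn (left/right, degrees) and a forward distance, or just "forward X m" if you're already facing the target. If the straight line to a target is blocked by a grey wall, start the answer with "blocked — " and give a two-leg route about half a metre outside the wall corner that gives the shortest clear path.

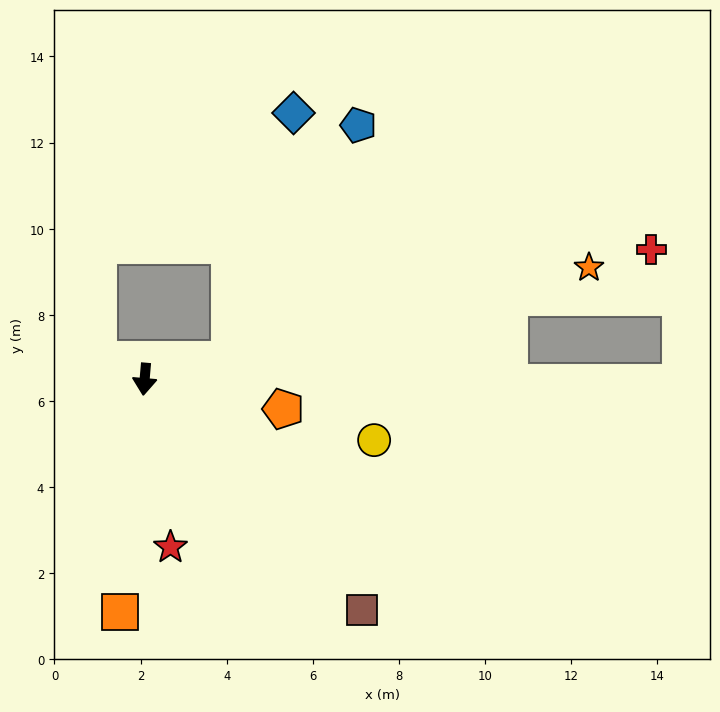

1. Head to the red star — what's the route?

turn left 14°, forward 3.9 m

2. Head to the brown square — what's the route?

turn left 48°, forward 7.4 m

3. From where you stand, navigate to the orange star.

turn left 109°, forward 10.6 m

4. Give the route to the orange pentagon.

turn left 83°, forward 3.3 m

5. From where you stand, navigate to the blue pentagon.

blocked — turn left 108°, forward 2.0 m, then turn left 48°, forward 6.2 m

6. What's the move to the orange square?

forward 5.4 m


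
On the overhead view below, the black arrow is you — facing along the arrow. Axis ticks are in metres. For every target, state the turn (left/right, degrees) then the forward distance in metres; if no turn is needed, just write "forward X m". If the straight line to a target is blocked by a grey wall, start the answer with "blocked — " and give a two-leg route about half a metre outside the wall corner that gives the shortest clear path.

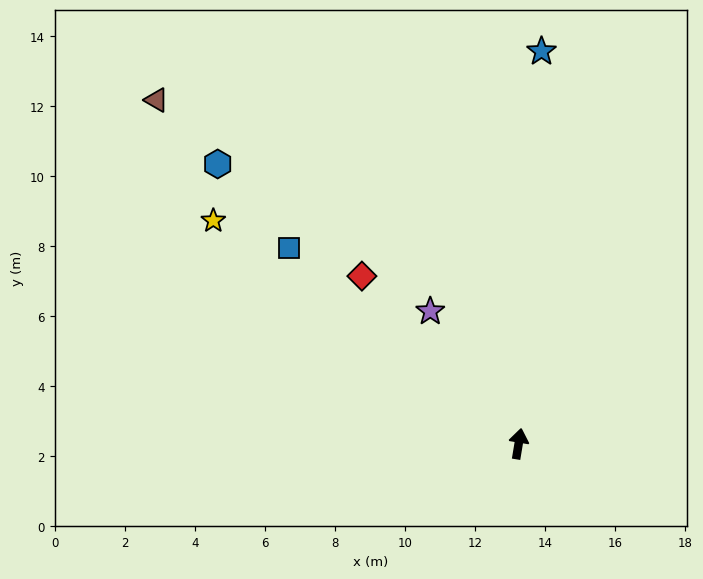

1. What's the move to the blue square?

turn left 59°, forward 8.6 m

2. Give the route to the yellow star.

turn left 63°, forward 10.8 m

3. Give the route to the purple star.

turn left 43°, forward 4.5 m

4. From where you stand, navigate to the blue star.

turn left 6°, forward 11.2 m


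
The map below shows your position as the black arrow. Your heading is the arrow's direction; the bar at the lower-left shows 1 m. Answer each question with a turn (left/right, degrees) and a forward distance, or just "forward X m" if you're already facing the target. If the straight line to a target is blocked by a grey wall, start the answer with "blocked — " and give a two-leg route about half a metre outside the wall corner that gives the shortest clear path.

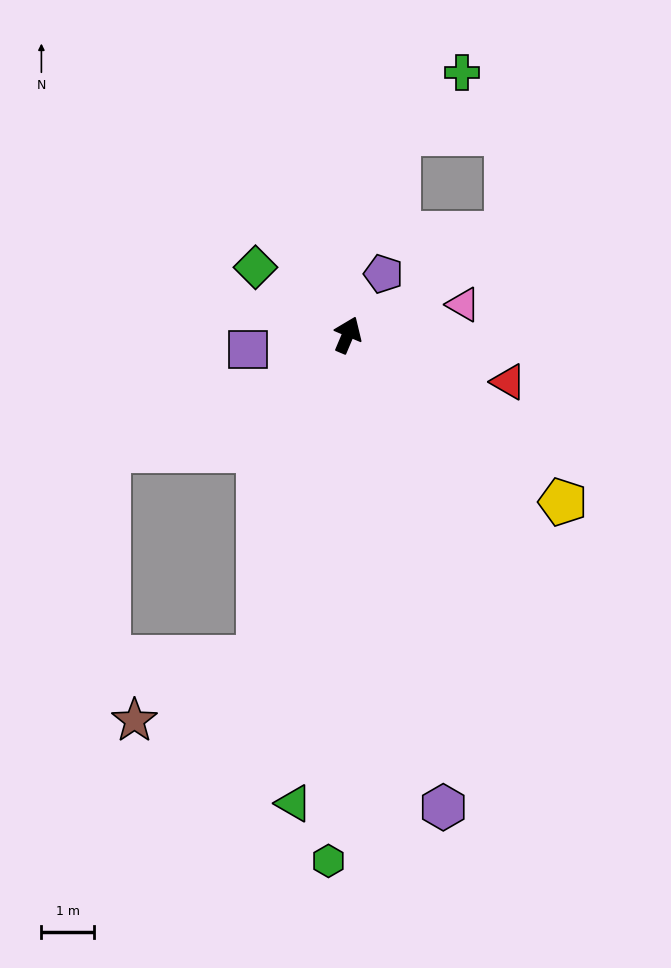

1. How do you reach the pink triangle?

turn right 52°, forward 2.3 m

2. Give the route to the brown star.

blocked — turn right 173°, forward 6.4 m, then turn right 47°, forward 2.7 m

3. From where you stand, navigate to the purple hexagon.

turn right 146°, forward 9.2 m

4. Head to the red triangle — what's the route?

turn right 83°, forward 3.2 m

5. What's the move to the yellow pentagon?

turn right 105°, forward 5.2 m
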